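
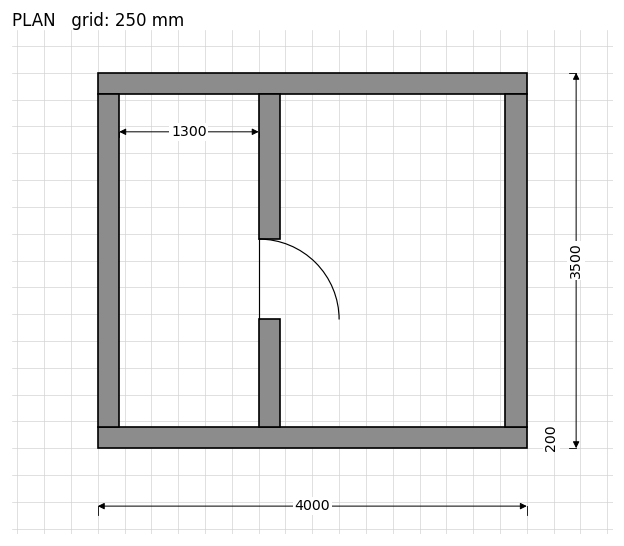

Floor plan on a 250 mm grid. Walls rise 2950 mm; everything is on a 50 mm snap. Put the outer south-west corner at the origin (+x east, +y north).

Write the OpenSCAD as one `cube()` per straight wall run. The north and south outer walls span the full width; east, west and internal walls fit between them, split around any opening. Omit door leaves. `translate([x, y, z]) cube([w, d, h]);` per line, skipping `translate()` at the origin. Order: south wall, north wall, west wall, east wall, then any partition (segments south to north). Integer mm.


cube([4000, 200, 2950]);
translate([0, 3300, 0]) cube([4000, 200, 2950]);
translate([0, 200, 0]) cube([200, 3100, 2950]);
translate([3800, 200, 0]) cube([200, 3100, 2950]);
translate([1500, 200, 0]) cube([200, 1000, 2950]);
translate([1500, 1950, 0]) cube([200, 1350, 2950]);


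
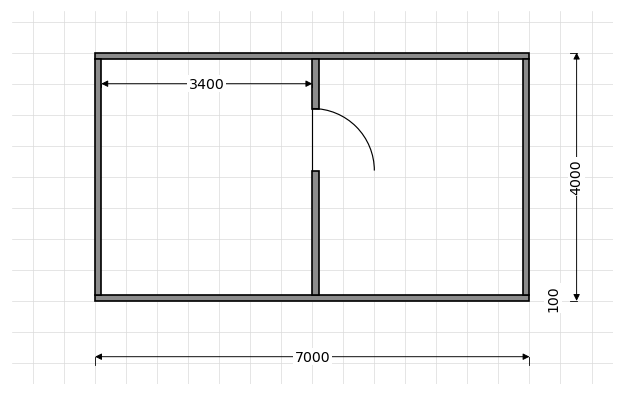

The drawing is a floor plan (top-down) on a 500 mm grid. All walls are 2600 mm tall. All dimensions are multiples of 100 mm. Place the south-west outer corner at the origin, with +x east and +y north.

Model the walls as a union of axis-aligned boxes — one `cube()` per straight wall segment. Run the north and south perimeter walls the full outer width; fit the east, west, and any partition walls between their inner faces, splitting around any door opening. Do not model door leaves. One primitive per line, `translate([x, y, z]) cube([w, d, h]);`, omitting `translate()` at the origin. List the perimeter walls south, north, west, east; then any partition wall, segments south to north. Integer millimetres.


cube([7000, 100, 2600]);
translate([0, 3900, 0]) cube([7000, 100, 2600]);
translate([0, 100, 0]) cube([100, 3800, 2600]);
translate([6900, 100, 0]) cube([100, 3800, 2600]);
translate([3500, 100, 0]) cube([100, 2000, 2600]);
translate([3500, 3100, 0]) cube([100, 800, 2600]);


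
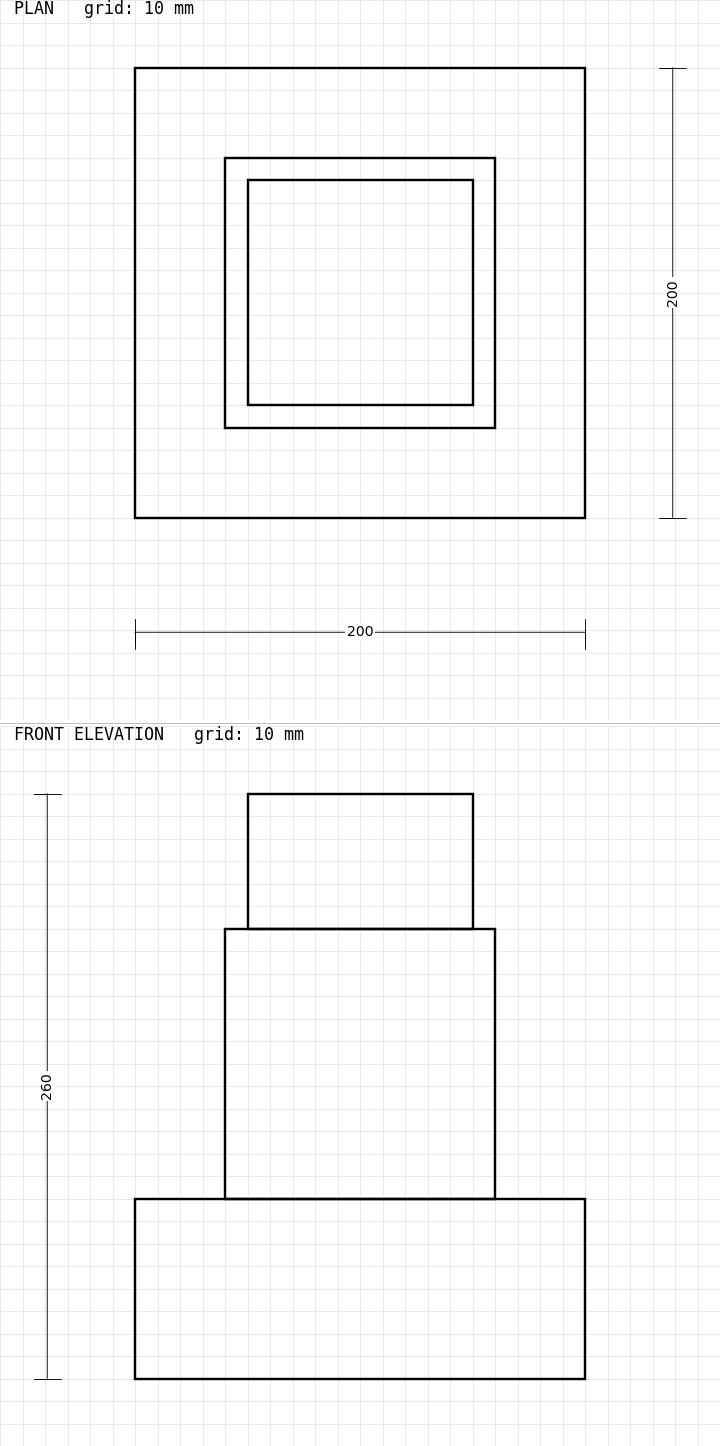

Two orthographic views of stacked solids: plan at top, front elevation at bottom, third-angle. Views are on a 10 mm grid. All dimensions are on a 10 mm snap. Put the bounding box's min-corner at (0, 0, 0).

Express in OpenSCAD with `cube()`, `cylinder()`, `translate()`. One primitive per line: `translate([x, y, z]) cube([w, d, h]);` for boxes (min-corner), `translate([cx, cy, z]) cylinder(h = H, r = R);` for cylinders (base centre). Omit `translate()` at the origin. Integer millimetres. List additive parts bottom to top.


cube([200, 200, 80]);
translate([40, 40, 80]) cube([120, 120, 120]);
translate([50, 50, 200]) cube([100, 100, 60]);


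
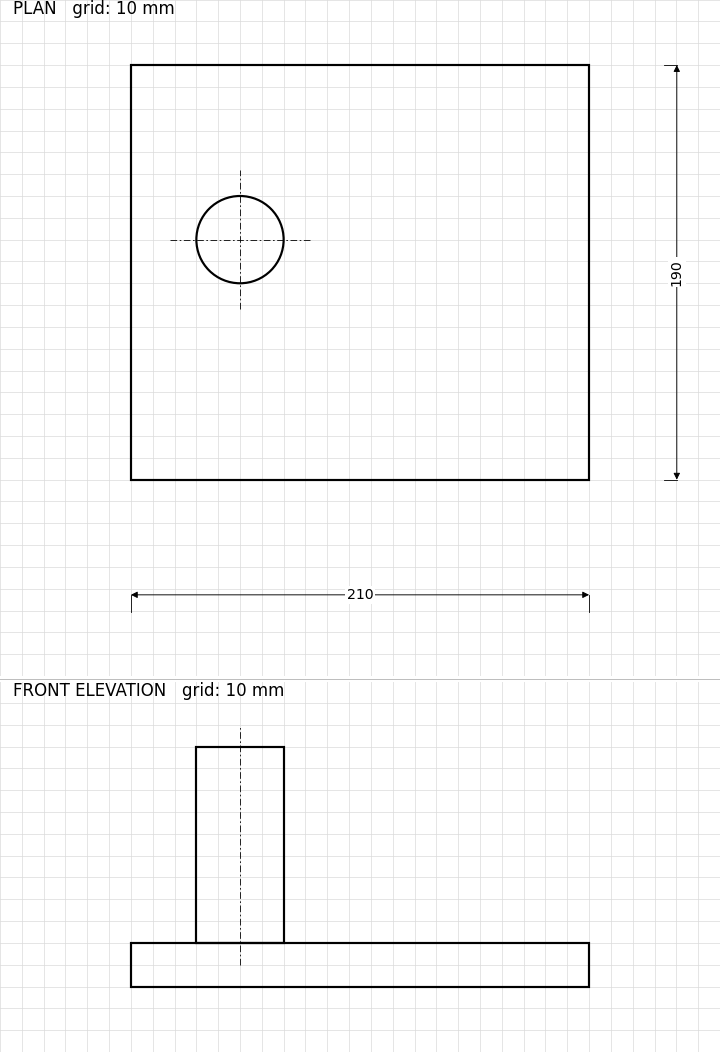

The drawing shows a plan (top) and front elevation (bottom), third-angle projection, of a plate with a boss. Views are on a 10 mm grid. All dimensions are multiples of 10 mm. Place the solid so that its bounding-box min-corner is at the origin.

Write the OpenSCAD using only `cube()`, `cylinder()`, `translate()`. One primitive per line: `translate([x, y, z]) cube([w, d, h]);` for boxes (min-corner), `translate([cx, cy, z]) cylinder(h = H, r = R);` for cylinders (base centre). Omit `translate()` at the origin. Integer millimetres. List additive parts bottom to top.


cube([210, 190, 20]);
translate([50, 110, 20]) cylinder(h = 90, r = 20);


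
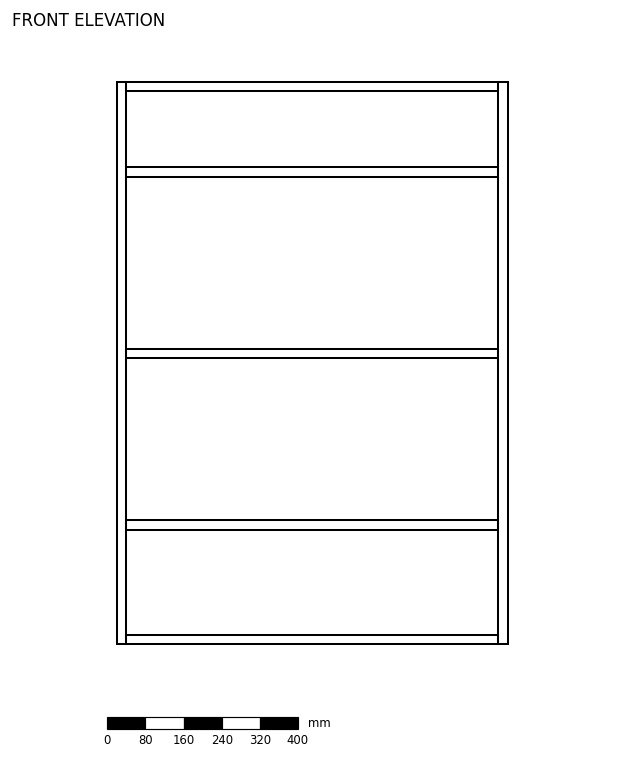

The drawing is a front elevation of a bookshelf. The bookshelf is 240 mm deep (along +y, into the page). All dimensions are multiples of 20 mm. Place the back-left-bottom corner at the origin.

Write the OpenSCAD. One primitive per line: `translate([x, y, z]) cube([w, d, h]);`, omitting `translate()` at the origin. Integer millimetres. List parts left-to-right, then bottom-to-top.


cube([20, 240, 1180]);
translate([20, 0, 0]) cube([780, 240, 20]);
translate([20, 0, 240]) cube([780, 240, 20]);
translate([20, 0, 600]) cube([780, 240, 20]);
translate([20, 0, 980]) cube([780, 240, 20]);
translate([20, 0, 1160]) cube([780, 240, 20]);
translate([800, 0, 0]) cube([20, 240, 1180]);


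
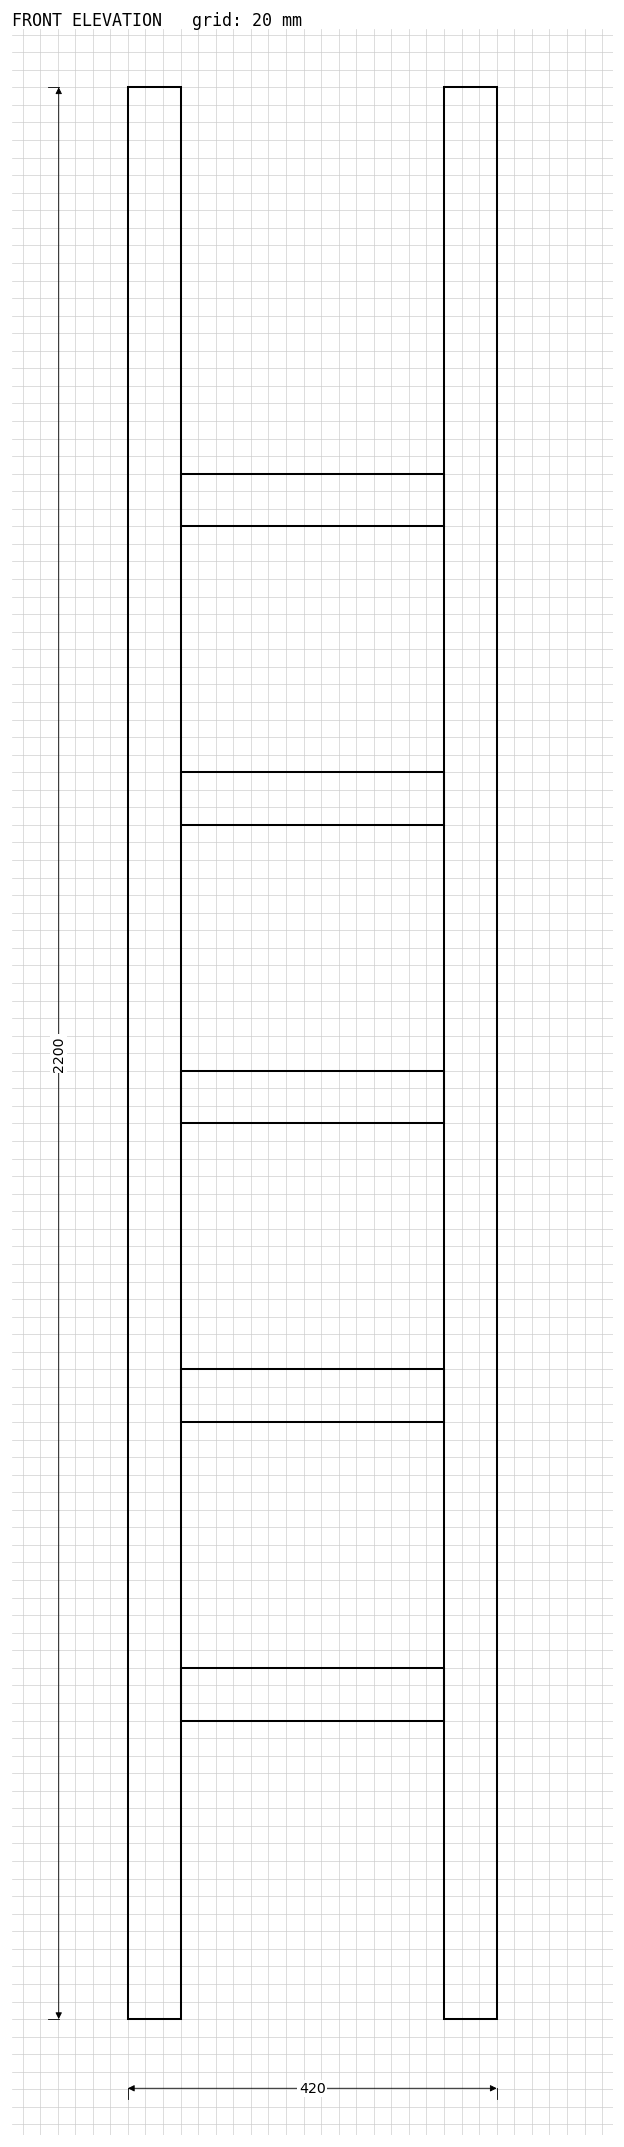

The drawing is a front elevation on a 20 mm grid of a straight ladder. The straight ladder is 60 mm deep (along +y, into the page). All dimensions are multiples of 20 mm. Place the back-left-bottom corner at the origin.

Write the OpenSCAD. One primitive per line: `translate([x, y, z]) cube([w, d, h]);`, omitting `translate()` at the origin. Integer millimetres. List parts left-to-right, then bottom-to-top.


cube([60, 60, 2200]);
translate([60, 0, 340]) cube([300, 60, 60]);
translate([60, 0, 680]) cube([300, 60, 60]);
translate([60, 0, 1020]) cube([300, 60, 60]);
translate([60, 0, 1360]) cube([300, 60, 60]);
translate([60, 0, 1700]) cube([300, 60, 60]);
translate([360, 0, 0]) cube([60, 60, 2200]);


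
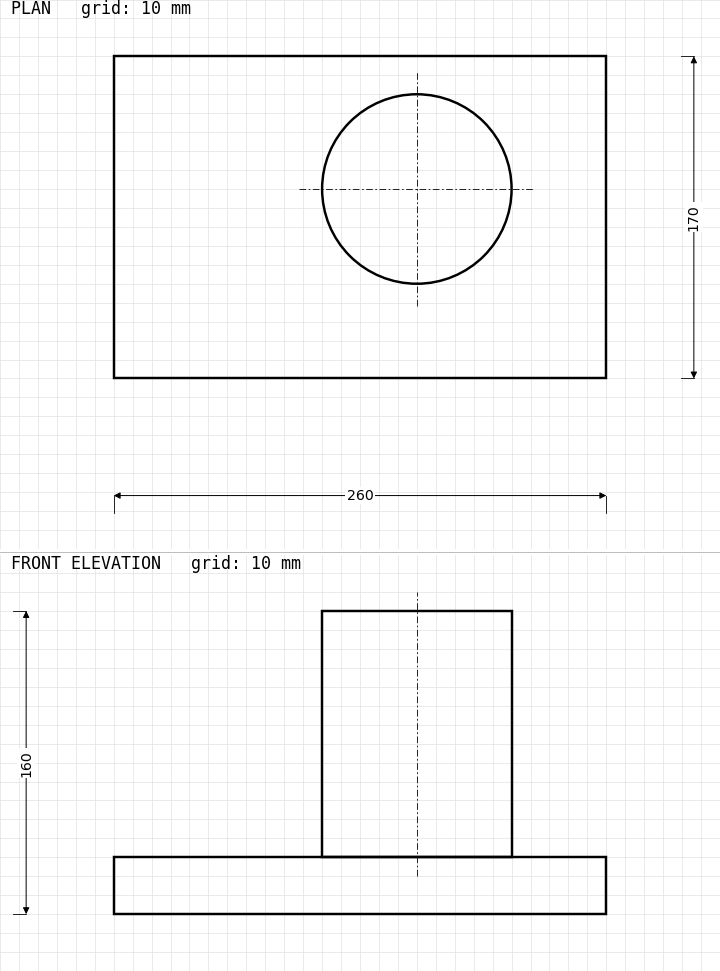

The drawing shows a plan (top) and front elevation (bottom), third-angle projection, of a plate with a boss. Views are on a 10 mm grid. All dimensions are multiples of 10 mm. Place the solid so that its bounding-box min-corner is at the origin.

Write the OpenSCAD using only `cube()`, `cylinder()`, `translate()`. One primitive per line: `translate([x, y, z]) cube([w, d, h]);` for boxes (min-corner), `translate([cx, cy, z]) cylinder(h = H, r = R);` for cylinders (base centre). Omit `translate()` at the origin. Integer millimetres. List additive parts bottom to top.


cube([260, 170, 30]);
translate([160, 100, 30]) cylinder(h = 130, r = 50);


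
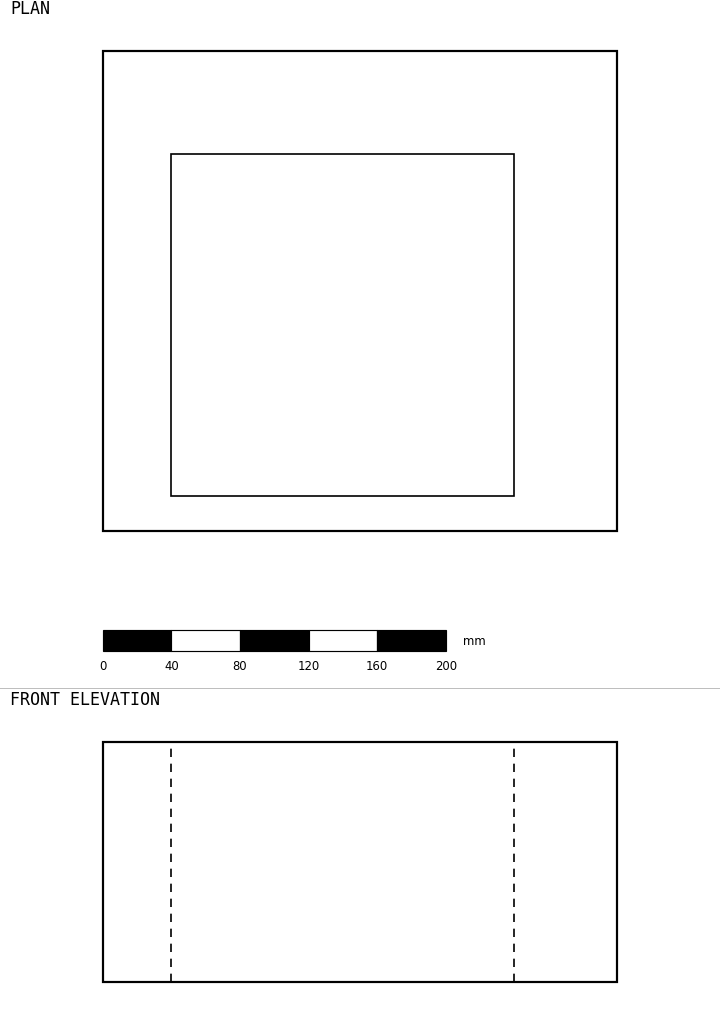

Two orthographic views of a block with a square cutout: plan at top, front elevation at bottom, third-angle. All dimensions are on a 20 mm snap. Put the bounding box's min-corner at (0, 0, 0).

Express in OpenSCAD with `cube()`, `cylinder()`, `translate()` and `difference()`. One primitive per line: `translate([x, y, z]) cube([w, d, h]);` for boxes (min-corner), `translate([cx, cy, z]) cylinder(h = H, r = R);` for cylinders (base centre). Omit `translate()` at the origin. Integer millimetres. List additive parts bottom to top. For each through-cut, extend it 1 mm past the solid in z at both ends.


difference() {
  cube([300, 280, 140]);
  translate([40, 20, -1]) cube([200, 200, 142]);
}


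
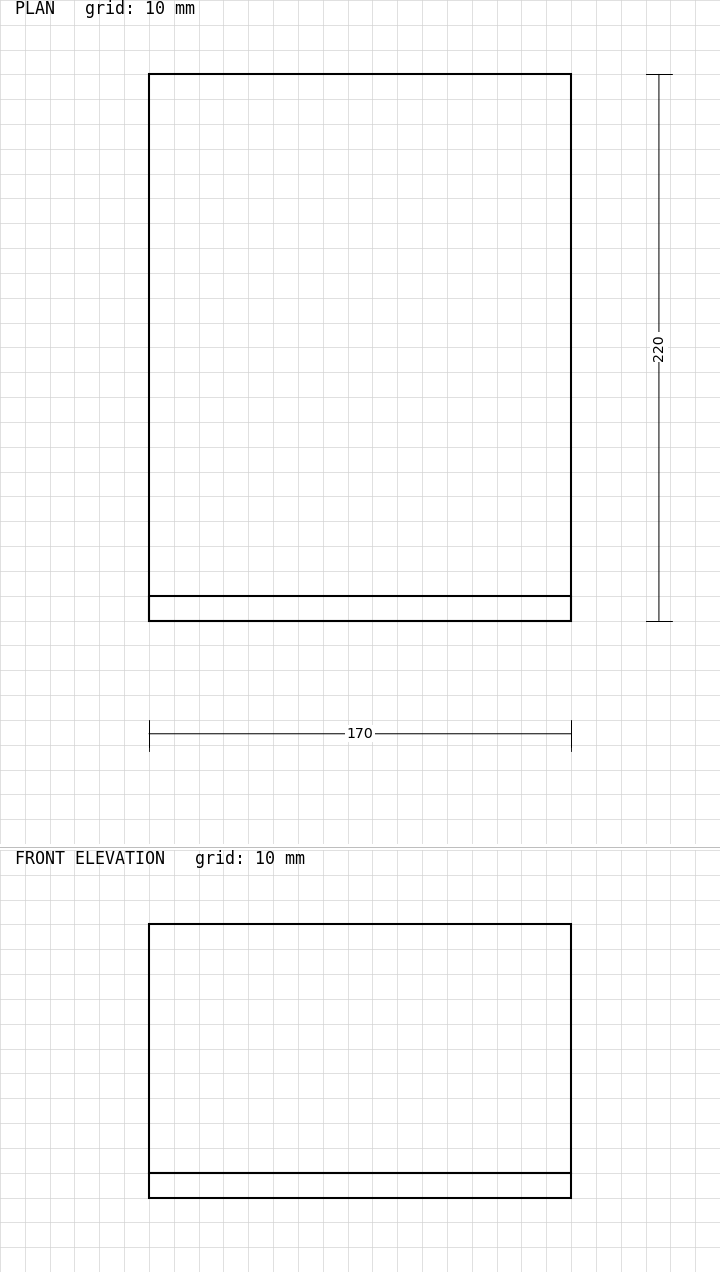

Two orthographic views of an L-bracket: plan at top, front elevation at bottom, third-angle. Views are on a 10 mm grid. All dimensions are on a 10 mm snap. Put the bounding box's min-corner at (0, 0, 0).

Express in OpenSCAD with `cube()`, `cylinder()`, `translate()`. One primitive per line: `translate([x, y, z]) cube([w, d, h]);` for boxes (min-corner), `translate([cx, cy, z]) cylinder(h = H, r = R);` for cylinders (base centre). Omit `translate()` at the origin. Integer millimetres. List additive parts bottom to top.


cube([170, 220, 10]);
translate([0, 0, 10]) cube([170, 10, 100]);


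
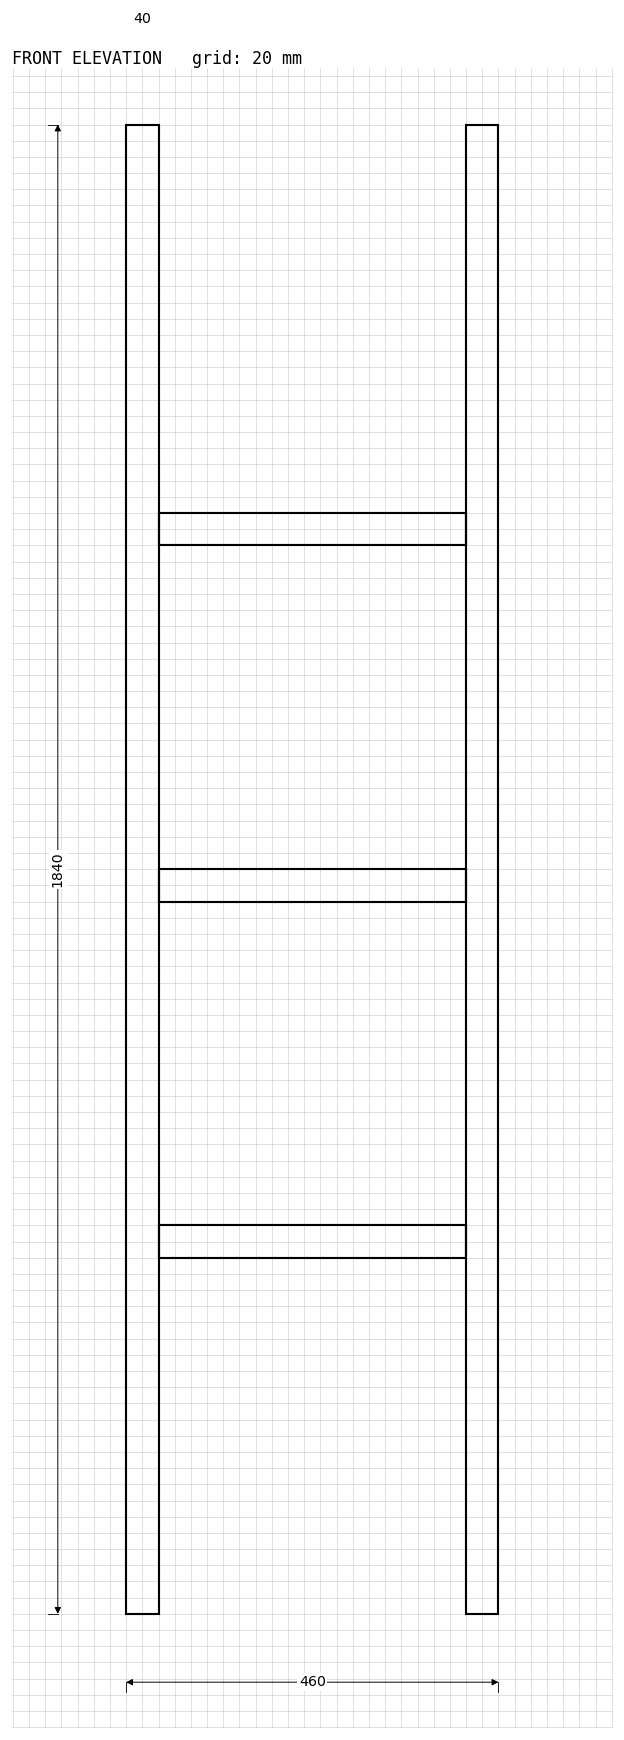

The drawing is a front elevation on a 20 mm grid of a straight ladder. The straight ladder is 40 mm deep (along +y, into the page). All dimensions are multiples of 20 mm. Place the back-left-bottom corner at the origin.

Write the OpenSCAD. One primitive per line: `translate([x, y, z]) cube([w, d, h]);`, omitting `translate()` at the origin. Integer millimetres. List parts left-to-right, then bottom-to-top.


cube([40, 40, 1840]);
translate([40, 0, 440]) cube([380, 40, 40]);
translate([40, 0, 880]) cube([380, 40, 40]);
translate([40, 0, 1320]) cube([380, 40, 40]);
translate([420, 0, 0]) cube([40, 40, 1840]);


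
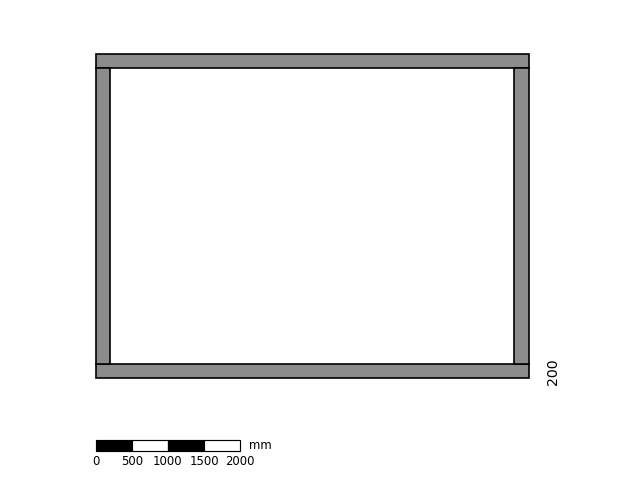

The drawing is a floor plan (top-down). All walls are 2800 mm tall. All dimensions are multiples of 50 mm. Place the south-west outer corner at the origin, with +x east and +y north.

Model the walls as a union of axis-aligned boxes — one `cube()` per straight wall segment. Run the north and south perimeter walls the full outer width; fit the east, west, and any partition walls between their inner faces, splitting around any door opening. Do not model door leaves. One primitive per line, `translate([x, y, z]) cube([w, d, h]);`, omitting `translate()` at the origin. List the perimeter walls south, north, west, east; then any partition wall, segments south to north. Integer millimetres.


cube([6000, 200, 2800]);
translate([0, 4300, 0]) cube([6000, 200, 2800]);
translate([0, 200, 0]) cube([200, 4100, 2800]);
translate([5800, 200, 0]) cube([200, 4100, 2800]);


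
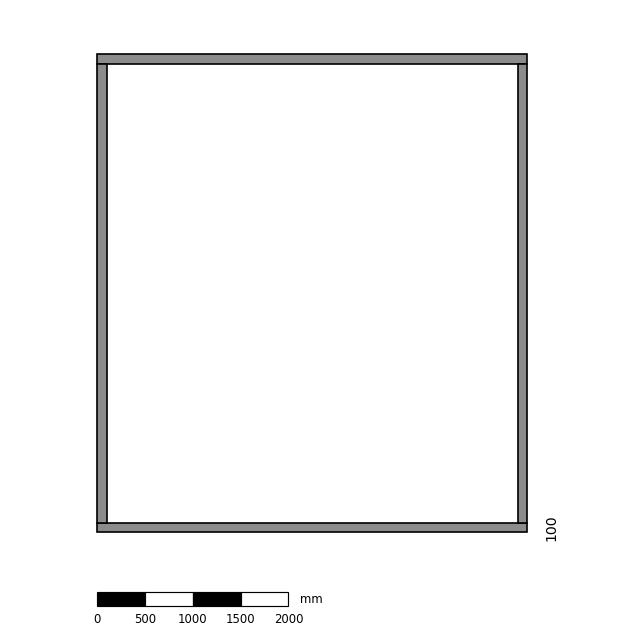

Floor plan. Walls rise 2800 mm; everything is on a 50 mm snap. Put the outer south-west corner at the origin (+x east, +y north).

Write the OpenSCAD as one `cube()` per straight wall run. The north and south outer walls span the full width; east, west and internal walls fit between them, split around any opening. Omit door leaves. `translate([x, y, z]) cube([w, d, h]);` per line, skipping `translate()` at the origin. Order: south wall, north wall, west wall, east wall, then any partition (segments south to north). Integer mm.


cube([4500, 100, 2800]);
translate([0, 4900, 0]) cube([4500, 100, 2800]);
translate([0, 100, 0]) cube([100, 4800, 2800]);
translate([4400, 100, 0]) cube([100, 4800, 2800]);


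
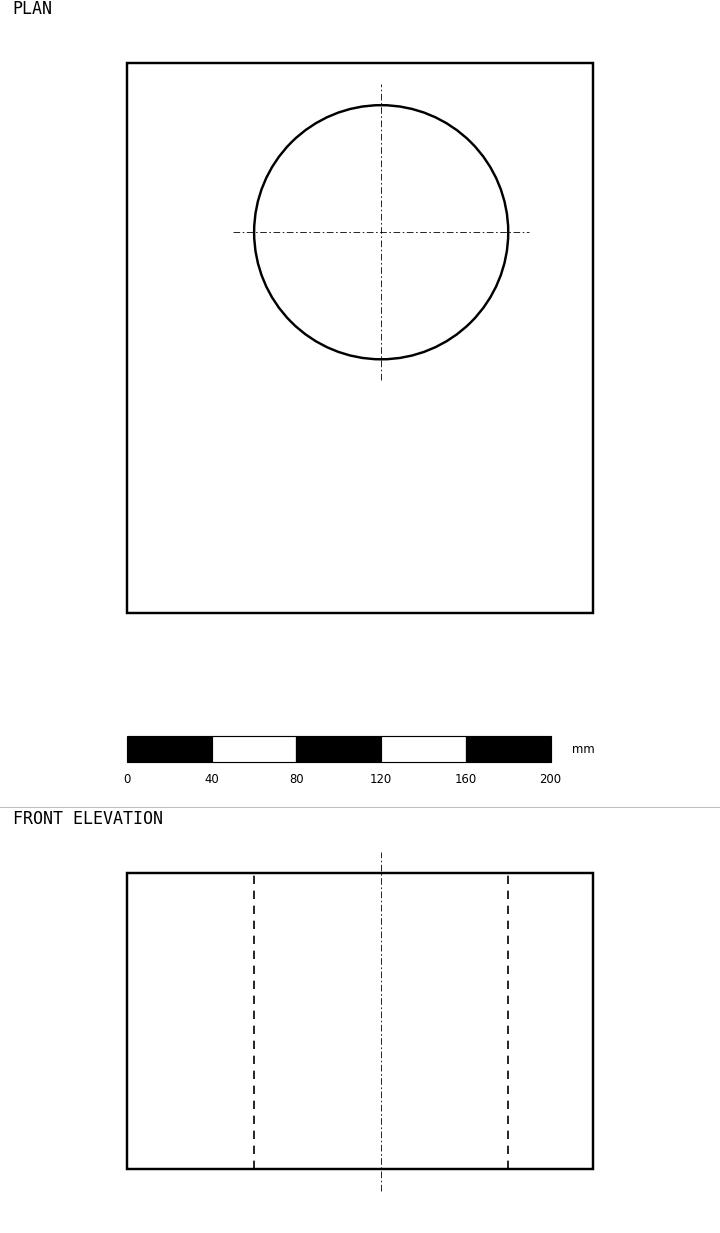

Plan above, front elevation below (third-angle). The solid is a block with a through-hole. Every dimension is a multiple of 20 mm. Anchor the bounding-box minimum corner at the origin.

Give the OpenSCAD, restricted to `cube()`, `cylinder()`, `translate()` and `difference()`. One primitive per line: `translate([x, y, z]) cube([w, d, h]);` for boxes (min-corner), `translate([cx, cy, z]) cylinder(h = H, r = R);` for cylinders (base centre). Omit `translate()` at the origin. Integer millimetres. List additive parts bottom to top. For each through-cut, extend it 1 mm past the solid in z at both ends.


difference() {
  cube([220, 260, 140]);
  translate([120, 180, -1]) cylinder(h = 142, r = 60);
}


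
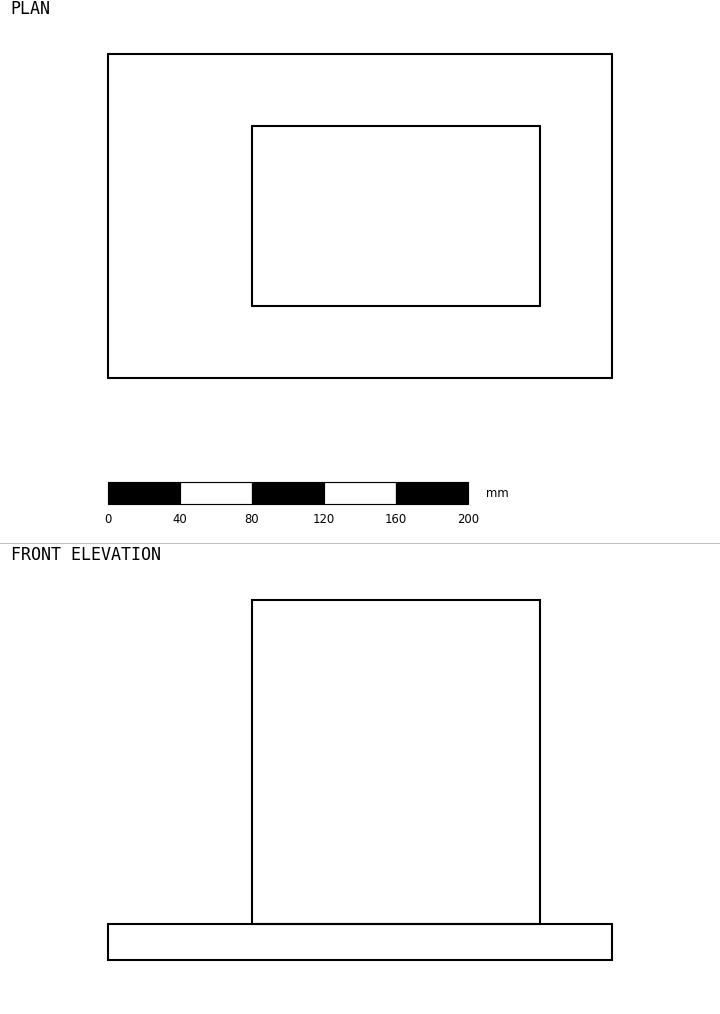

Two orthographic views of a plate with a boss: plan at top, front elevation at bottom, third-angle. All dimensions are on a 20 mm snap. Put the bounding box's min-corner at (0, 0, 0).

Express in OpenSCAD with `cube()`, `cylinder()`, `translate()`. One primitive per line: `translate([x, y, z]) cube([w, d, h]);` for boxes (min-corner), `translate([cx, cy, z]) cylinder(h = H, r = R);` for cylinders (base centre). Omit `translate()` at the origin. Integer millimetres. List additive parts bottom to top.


cube([280, 180, 20]);
translate([80, 40, 20]) cube([160, 100, 180]);


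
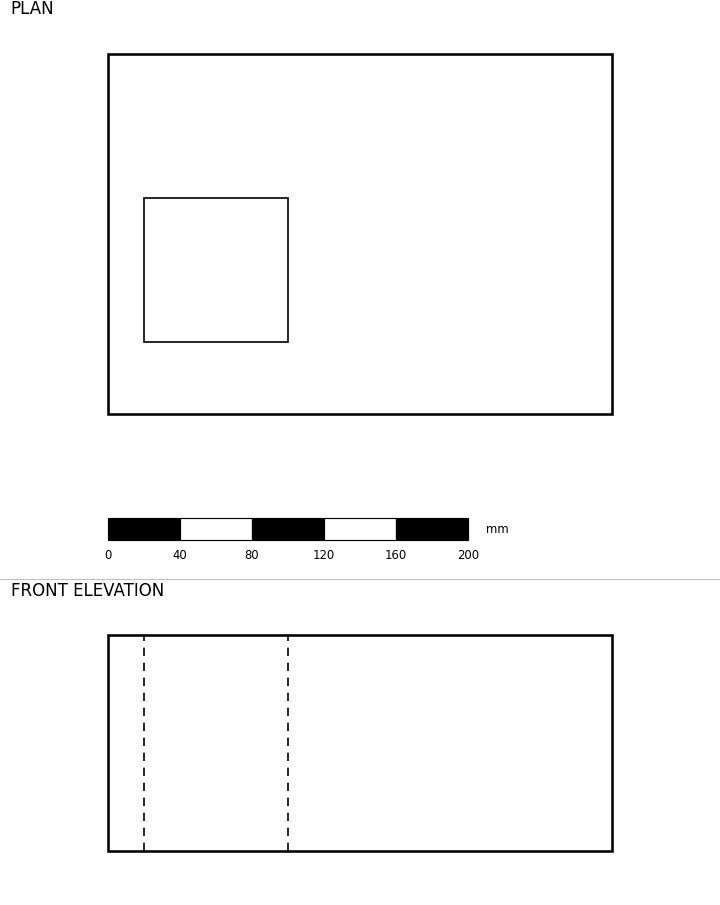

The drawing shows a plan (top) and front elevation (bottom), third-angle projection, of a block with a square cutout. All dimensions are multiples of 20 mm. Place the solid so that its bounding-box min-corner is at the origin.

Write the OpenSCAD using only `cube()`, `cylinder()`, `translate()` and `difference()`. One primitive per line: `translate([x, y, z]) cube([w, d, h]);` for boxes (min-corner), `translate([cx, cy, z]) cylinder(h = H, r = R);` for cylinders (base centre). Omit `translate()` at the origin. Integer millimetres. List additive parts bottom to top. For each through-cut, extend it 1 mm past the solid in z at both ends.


difference() {
  cube([280, 200, 120]);
  translate([20, 40, -1]) cube([80, 80, 122]);
}


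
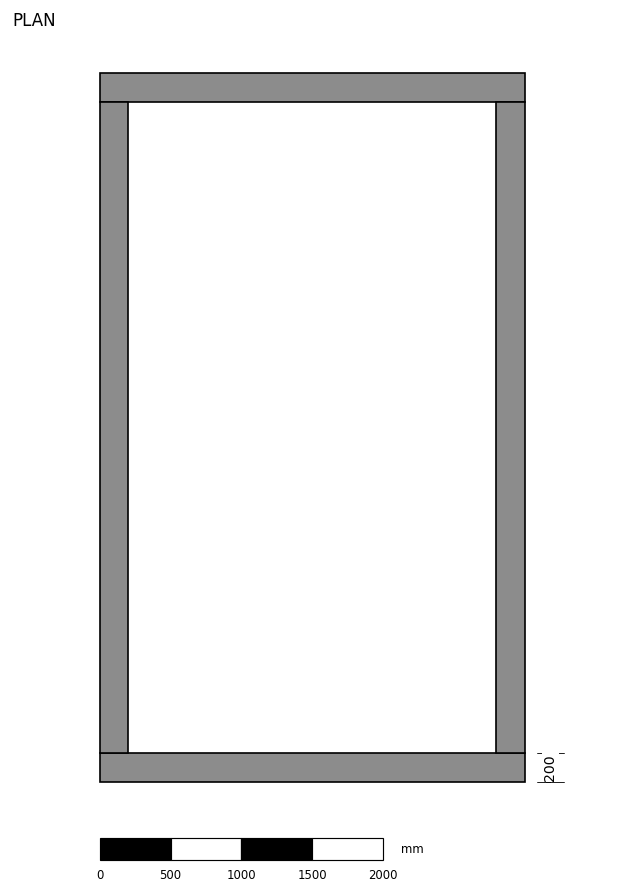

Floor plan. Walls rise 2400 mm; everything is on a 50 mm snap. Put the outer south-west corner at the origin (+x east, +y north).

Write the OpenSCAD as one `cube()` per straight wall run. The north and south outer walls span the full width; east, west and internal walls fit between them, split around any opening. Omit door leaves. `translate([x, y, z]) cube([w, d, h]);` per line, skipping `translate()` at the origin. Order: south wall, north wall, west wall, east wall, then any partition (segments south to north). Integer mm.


cube([3000, 200, 2400]);
translate([0, 4800, 0]) cube([3000, 200, 2400]);
translate([0, 200, 0]) cube([200, 4600, 2400]);
translate([2800, 200, 0]) cube([200, 4600, 2400]);


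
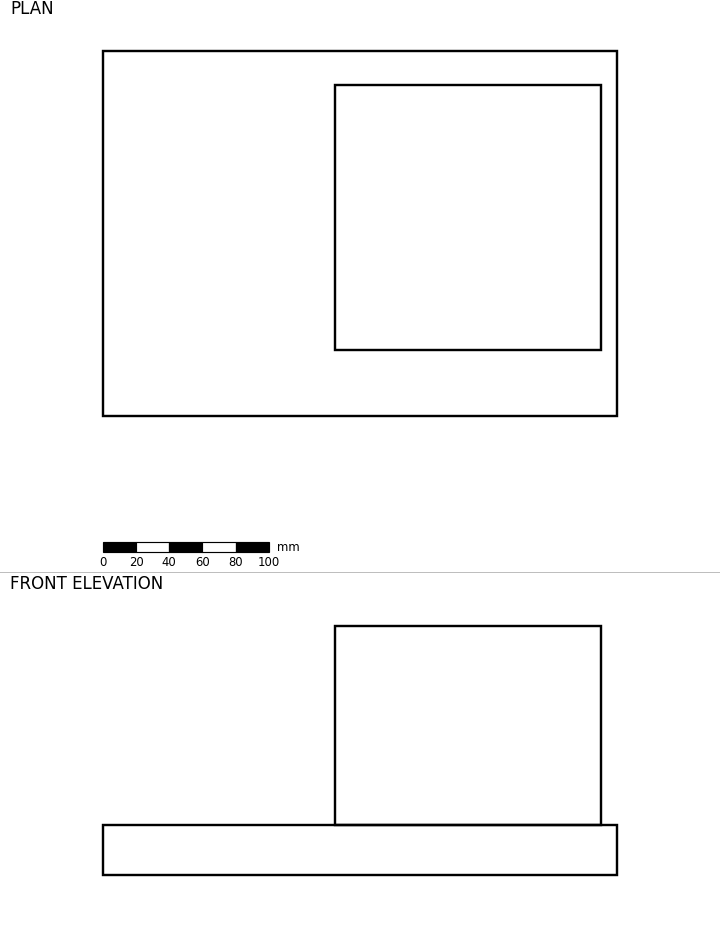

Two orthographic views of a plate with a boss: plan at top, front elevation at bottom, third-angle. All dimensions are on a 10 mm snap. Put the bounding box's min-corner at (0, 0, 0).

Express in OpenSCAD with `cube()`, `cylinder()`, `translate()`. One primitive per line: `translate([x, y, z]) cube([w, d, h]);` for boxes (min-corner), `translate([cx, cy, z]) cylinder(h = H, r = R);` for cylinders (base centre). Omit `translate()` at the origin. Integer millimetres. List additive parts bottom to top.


cube([310, 220, 30]);
translate([140, 40, 30]) cube([160, 160, 120]);


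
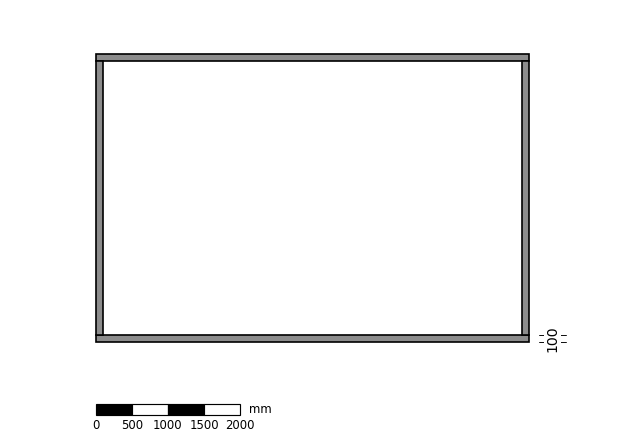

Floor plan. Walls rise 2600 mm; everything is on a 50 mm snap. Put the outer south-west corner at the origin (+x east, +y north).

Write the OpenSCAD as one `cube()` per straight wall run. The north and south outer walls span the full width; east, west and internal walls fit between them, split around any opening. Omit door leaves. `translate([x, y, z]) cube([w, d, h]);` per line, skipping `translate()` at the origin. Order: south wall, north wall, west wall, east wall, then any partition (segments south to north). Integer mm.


cube([6000, 100, 2600]);
translate([0, 3900, 0]) cube([6000, 100, 2600]);
translate([0, 100, 0]) cube([100, 3800, 2600]);
translate([5900, 100, 0]) cube([100, 3800, 2600]);


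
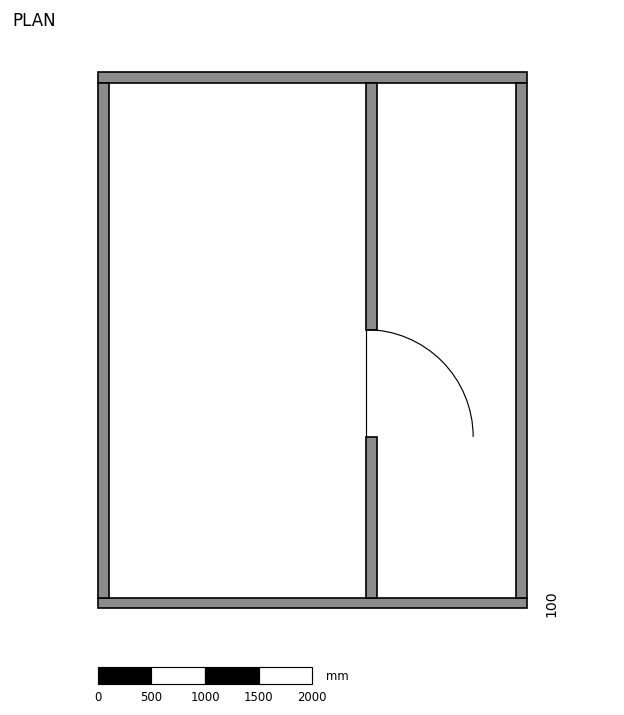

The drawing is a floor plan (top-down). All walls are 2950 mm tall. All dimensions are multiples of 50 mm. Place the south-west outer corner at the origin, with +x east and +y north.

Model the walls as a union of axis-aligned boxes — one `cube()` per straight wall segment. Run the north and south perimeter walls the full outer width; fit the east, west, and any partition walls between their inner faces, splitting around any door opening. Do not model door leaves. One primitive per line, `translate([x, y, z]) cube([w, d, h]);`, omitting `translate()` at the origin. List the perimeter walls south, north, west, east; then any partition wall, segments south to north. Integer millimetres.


cube([4000, 100, 2950]);
translate([0, 4900, 0]) cube([4000, 100, 2950]);
translate([0, 100, 0]) cube([100, 4800, 2950]);
translate([3900, 100, 0]) cube([100, 4800, 2950]);
translate([2500, 100, 0]) cube([100, 1500, 2950]);
translate([2500, 2600, 0]) cube([100, 2300, 2950]);


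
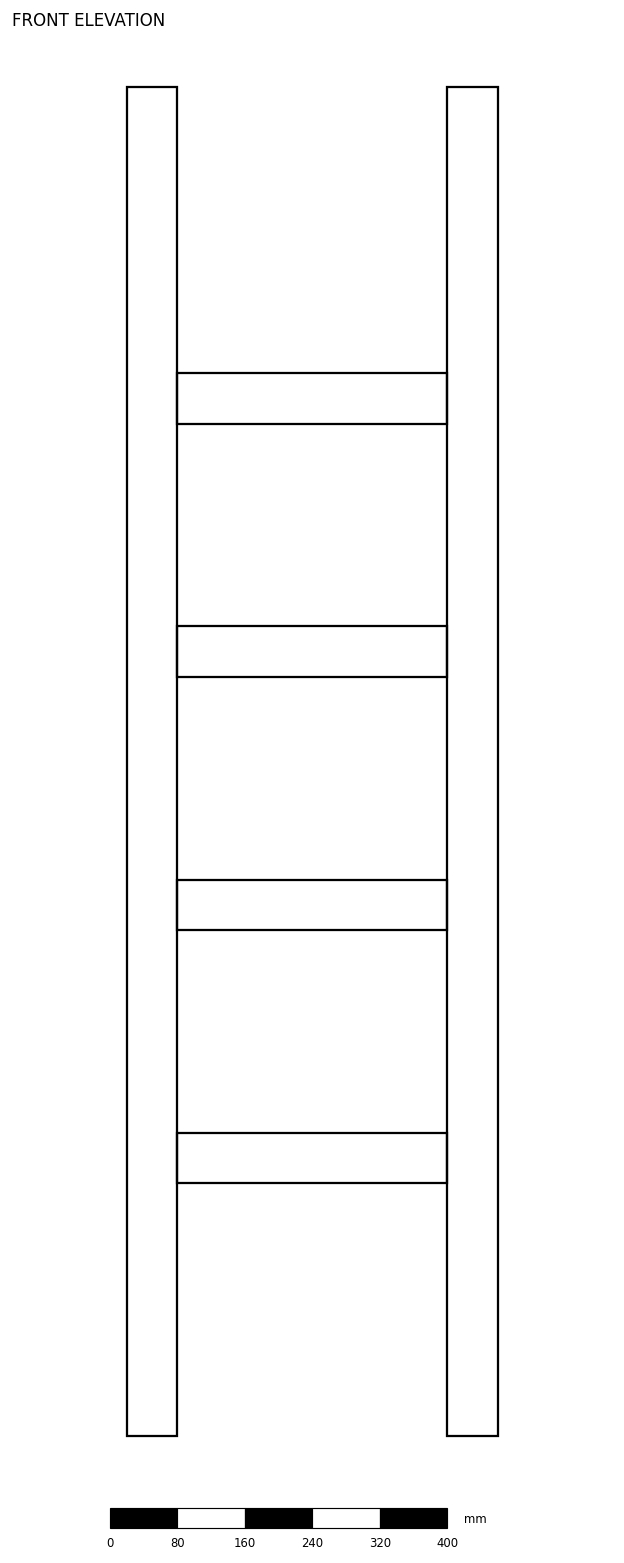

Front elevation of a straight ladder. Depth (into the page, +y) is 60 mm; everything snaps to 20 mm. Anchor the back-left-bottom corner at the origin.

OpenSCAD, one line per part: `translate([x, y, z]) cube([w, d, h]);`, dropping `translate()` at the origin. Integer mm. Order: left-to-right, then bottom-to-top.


cube([60, 60, 1600]);
translate([60, 0, 300]) cube([320, 60, 60]);
translate([60, 0, 600]) cube([320, 60, 60]);
translate([60, 0, 900]) cube([320, 60, 60]);
translate([60, 0, 1200]) cube([320, 60, 60]);
translate([380, 0, 0]) cube([60, 60, 1600]);


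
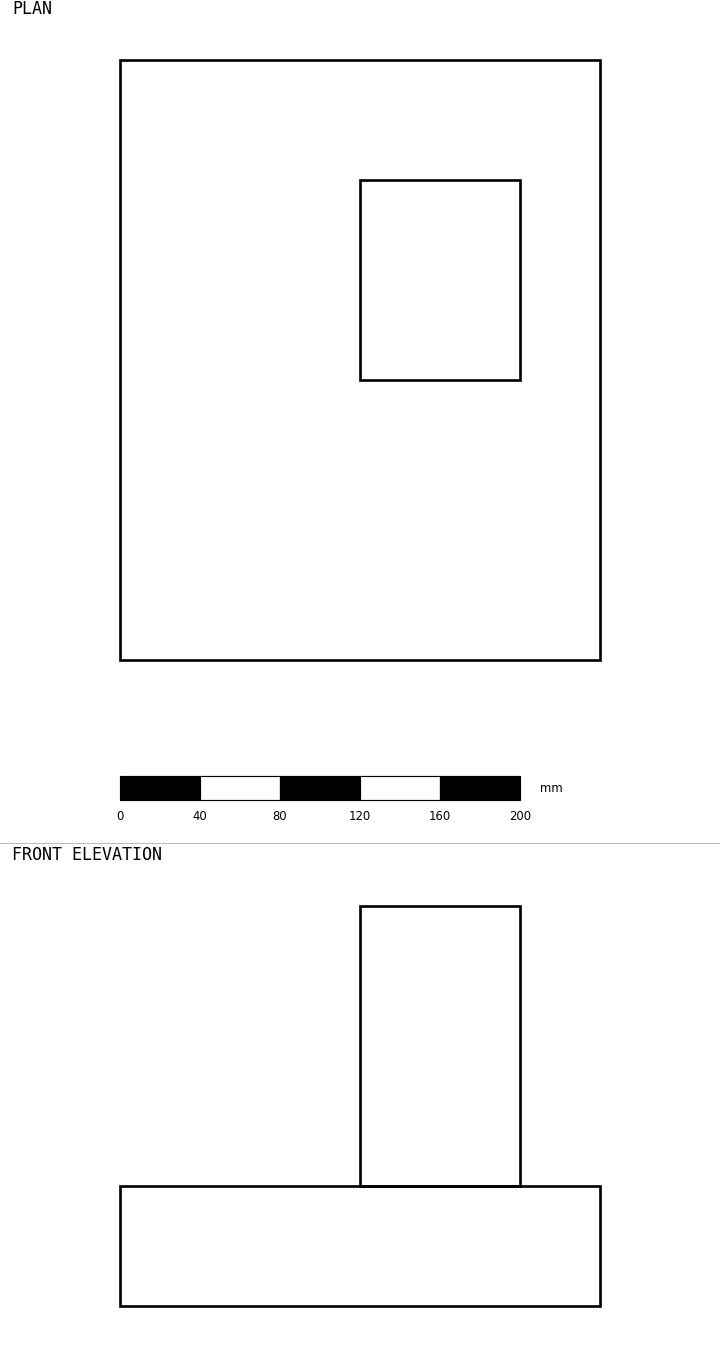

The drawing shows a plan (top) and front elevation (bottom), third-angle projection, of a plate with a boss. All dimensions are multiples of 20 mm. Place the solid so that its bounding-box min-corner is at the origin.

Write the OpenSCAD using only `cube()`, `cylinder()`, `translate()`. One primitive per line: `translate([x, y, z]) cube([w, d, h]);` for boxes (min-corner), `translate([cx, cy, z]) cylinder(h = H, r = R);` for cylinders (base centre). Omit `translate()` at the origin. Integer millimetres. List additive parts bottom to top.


cube([240, 300, 60]);
translate([120, 140, 60]) cube([80, 100, 140]);


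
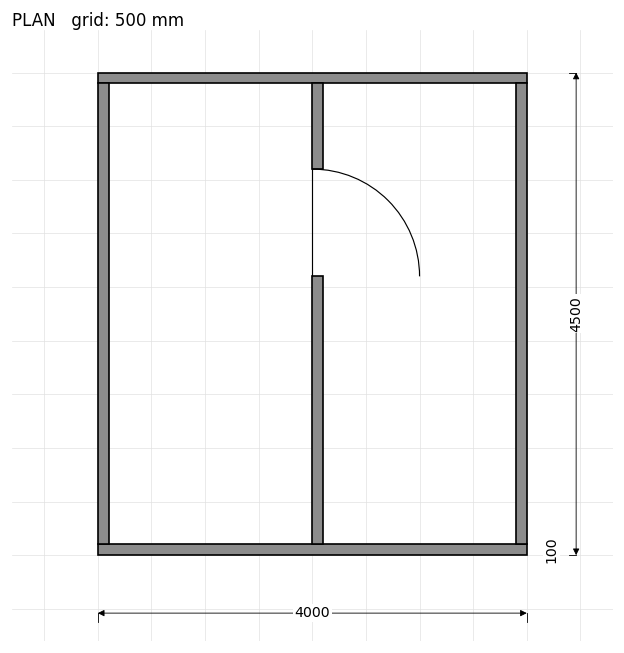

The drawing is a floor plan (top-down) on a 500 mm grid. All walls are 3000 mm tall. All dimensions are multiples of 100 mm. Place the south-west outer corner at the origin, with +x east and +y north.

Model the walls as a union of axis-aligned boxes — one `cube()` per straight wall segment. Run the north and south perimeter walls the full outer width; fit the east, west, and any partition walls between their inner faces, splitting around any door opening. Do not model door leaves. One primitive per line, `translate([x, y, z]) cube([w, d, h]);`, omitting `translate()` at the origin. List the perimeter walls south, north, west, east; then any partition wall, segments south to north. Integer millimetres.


cube([4000, 100, 3000]);
translate([0, 4400, 0]) cube([4000, 100, 3000]);
translate([0, 100, 0]) cube([100, 4300, 3000]);
translate([3900, 100, 0]) cube([100, 4300, 3000]);
translate([2000, 100, 0]) cube([100, 2500, 3000]);
translate([2000, 3600, 0]) cube([100, 800, 3000]);


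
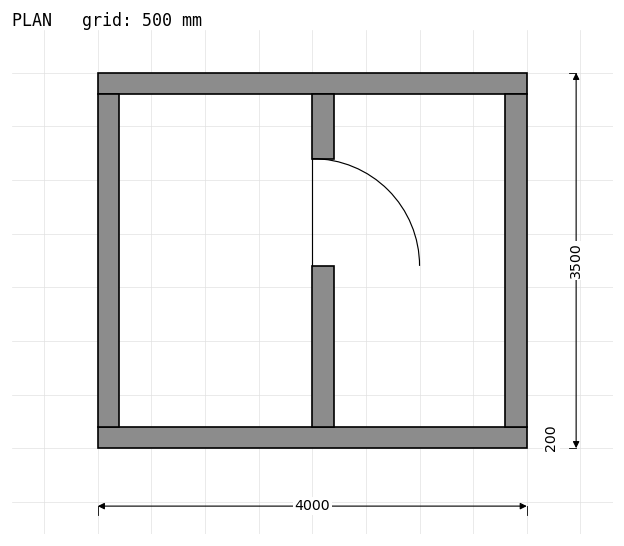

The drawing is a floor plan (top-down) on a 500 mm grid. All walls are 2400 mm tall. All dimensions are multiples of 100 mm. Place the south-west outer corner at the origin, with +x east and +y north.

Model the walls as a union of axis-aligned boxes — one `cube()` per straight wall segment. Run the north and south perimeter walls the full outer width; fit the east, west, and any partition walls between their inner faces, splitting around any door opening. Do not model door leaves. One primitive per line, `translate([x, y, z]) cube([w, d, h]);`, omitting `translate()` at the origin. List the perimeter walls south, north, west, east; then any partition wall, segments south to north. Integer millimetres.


cube([4000, 200, 2400]);
translate([0, 3300, 0]) cube([4000, 200, 2400]);
translate([0, 200, 0]) cube([200, 3100, 2400]);
translate([3800, 200, 0]) cube([200, 3100, 2400]);
translate([2000, 200, 0]) cube([200, 1500, 2400]);
translate([2000, 2700, 0]) cube([200, 600, 2400]);


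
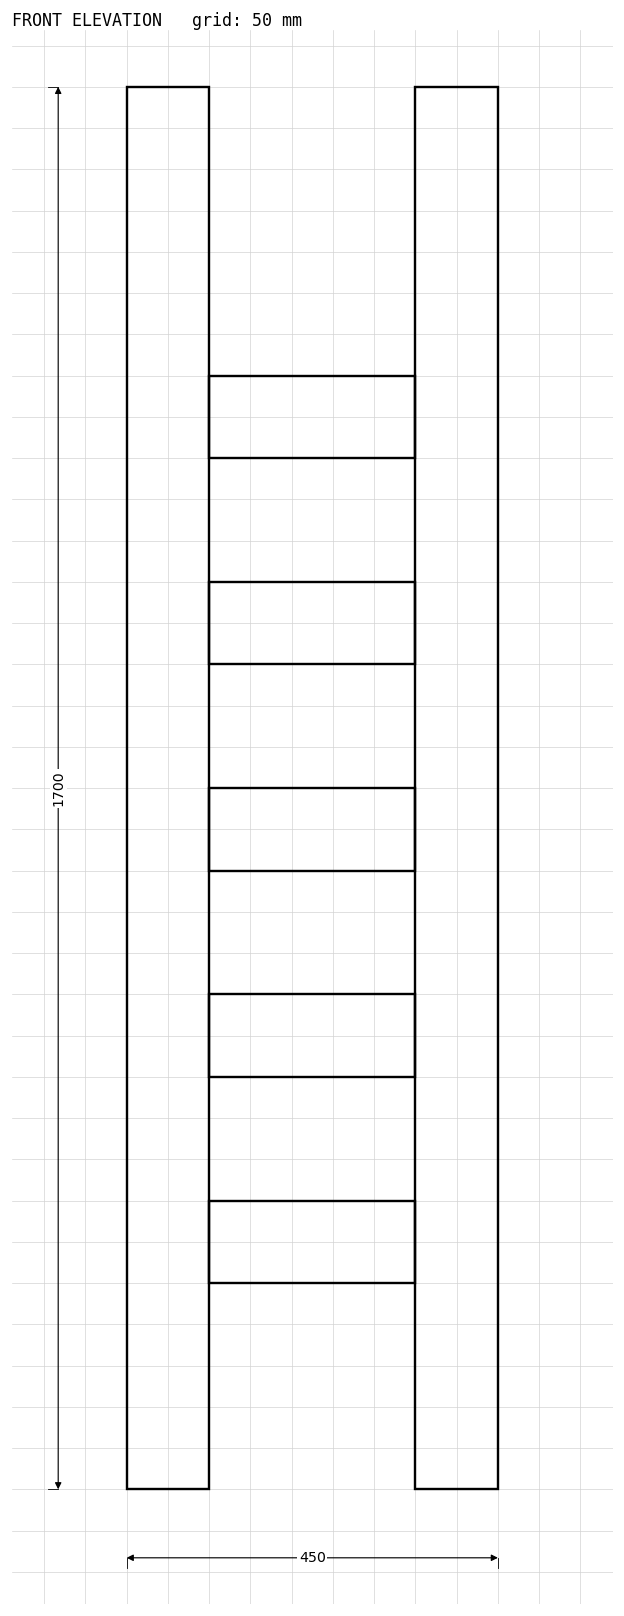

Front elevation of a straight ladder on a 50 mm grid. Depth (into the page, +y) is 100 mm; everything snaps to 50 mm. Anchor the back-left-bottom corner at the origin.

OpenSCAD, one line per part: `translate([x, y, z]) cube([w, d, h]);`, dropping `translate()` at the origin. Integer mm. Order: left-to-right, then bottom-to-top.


cube([100, 100, 1700]);
translate([100, 0, 250]) cube([250, 100, 100]);
translate([100, 0, 500]) cube([250, 100, 100]);
translate([100, 0, 750]) cube([250, 100, 100]);
translate([100, 0, 1000]) cube([250, 100, 100]);
translate([100, 0, 1250]) cube([250, 100, 100]);
translate([350, 0, 0]) cube([100, 100, 1700]);


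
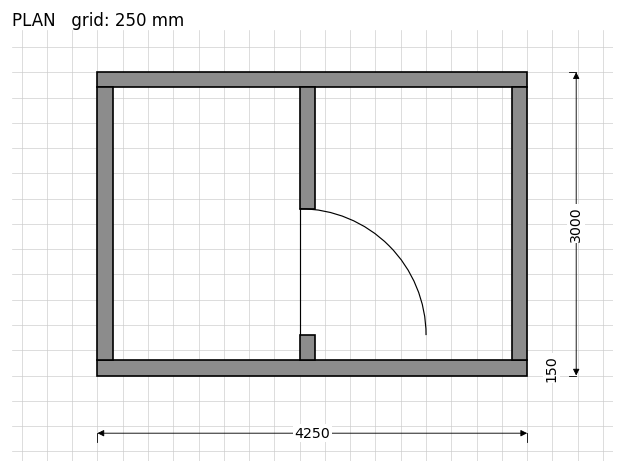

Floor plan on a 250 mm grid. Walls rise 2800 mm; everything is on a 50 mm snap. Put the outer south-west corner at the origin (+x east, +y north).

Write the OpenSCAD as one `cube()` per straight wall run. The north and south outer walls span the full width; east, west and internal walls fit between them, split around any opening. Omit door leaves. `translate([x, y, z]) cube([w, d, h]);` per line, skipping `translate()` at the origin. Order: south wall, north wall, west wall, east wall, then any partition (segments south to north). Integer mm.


cube([4250, 150, 2800]);
translate([0, 2850, 0]) cube([4250, 150, 2800]);
translate([0, 150, 0]) cube([150, 2700, 2800]);
translate([4100, 150, 0]) cube([150, 2700, 2800]);
translate([2000, 150, 0]) cube([150, 250, 2800]);
translate([2000, 1650, 0]) cube([150, 1200, 2800]);


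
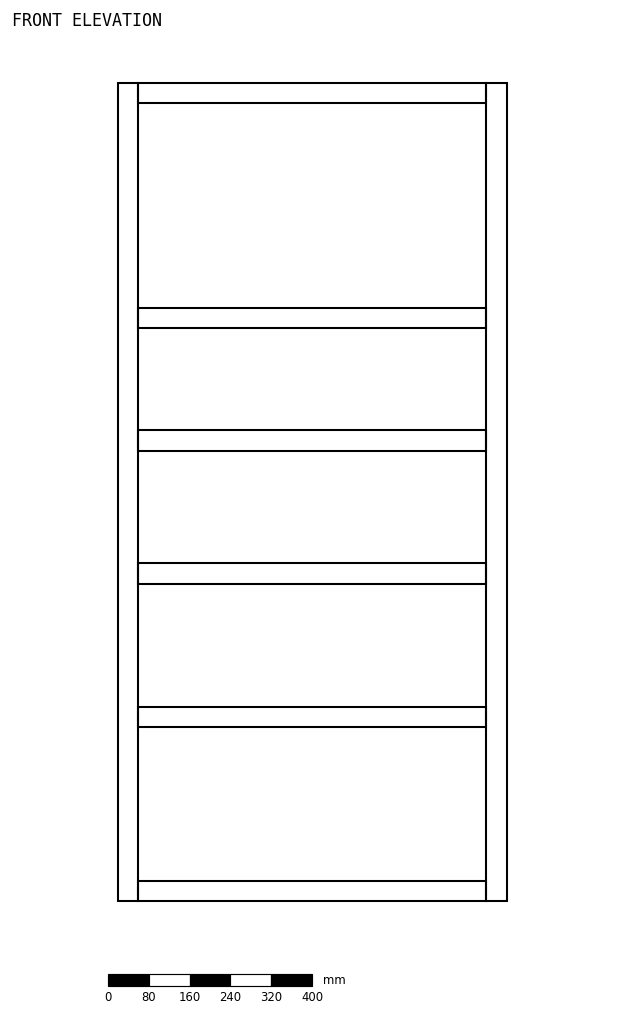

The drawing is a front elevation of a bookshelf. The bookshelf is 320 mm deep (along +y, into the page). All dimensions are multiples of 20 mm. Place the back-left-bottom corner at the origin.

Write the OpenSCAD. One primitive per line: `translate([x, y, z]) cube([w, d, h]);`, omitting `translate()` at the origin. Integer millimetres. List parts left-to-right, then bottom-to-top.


cube([40, 320, 1600]);
translate([40, 0, 0]) cube([680, 320, 40]);
translate([40, 0, 340]) cube([680, 320, 40]);
translate([40, 0, 620]) cube([680, 320, 40]);
translate([40, 0, 880]) cube([680, 320, 40]);
translate([40, 0, 1120]) cube([680, 320, 40]);
translate([40, 0, 1560]) cube([680, 320, 40]);
translate([720, 0, 0]) cube([40, 320, 1600]);


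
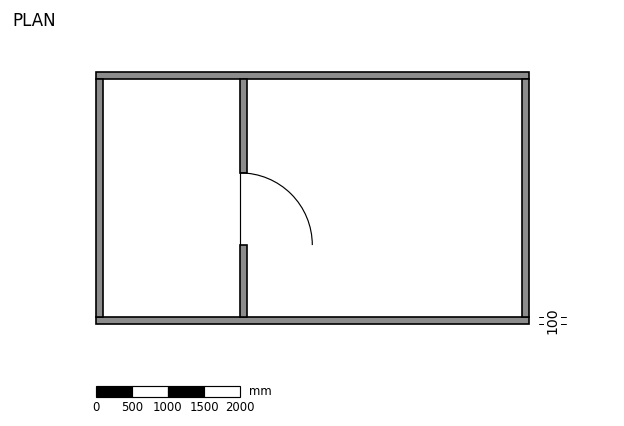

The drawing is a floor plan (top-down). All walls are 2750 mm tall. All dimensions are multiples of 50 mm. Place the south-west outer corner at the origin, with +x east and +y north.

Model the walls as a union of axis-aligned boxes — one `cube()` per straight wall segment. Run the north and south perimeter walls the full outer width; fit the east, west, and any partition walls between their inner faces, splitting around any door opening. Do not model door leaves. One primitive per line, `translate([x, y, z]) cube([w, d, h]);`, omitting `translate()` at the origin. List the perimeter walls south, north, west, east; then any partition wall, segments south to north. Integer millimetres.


cube([6000, 100, 2750]);
translate([0, 3400, 0]) cube([6000, 100, 2750]);
translate([0, 100, 0]) cube([100, 3300, 2750]);
translate([5900, 100, 0]) cube([100, 3300, 2750]);
translate([2000, 100, 0]) cube([100, 1000, 2750]);
translate([2000, 2100, 0]) cube([100, 1300, 2750]);


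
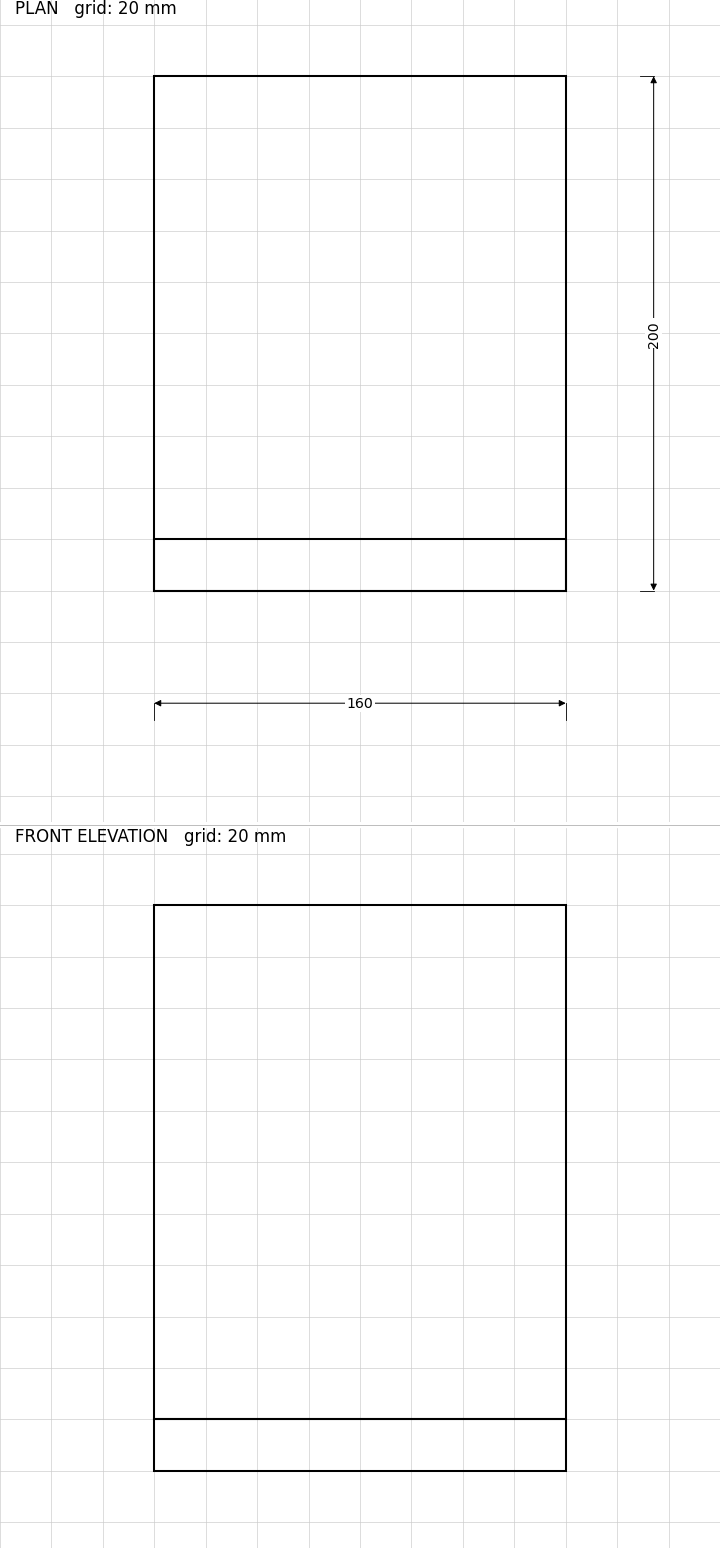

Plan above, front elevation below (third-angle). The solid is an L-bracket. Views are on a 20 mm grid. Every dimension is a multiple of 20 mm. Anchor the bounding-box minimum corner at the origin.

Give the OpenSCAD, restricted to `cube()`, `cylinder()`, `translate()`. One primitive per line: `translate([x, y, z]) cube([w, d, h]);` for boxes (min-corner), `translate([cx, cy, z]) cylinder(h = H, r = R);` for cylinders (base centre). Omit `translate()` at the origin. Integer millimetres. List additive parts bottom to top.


cube([160, 200, 20]);
translate([0, 0, 20]) cube([160, 20, 200]);


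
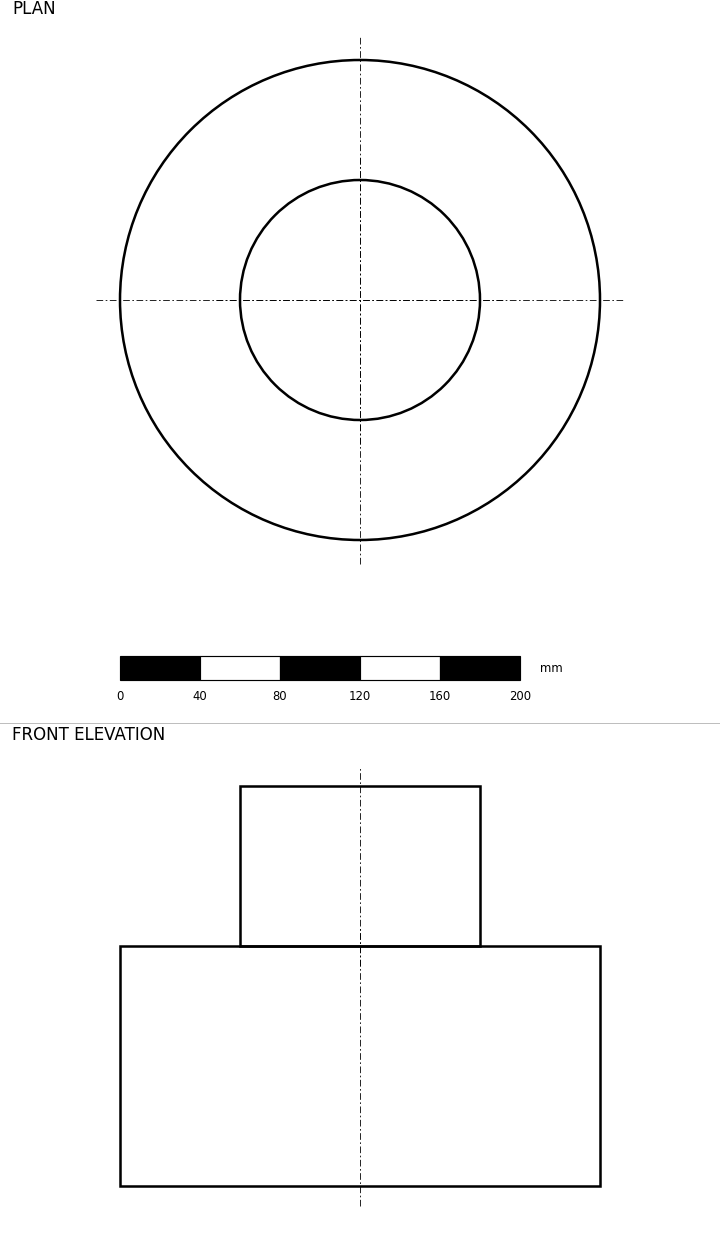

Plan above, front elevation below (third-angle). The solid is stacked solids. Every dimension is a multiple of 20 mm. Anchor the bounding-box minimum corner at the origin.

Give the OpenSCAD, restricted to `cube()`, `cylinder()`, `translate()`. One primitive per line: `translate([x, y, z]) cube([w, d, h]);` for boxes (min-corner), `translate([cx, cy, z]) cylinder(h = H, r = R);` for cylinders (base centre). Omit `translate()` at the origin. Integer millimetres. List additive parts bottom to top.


translate([120, 120, 0]) cylinder(h = 120, r = 120);
translate([120, 120, 120]) cylinder(h = 80, r = 60);


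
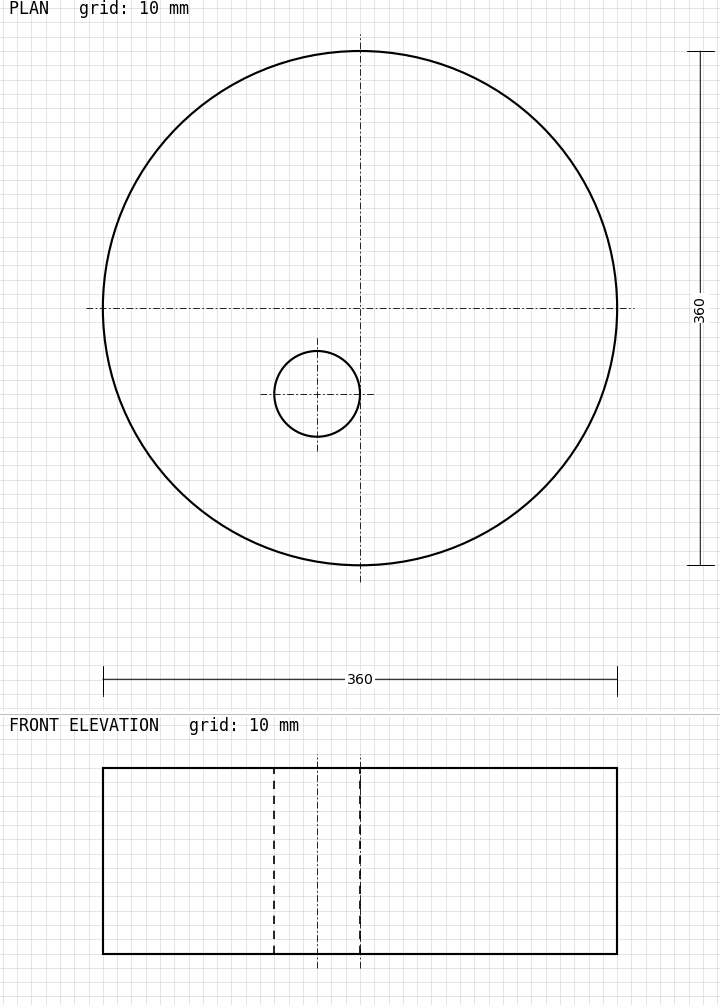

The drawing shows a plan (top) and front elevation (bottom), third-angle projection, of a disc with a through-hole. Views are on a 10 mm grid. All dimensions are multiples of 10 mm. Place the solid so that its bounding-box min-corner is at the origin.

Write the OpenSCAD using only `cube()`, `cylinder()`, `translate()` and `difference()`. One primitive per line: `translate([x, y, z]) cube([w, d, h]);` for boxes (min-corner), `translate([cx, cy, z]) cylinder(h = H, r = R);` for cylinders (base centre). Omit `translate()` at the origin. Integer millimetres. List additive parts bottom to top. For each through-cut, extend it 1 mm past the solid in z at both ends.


difference() {
  translate([180, 180, 0]) cylinder(h = 130, r = 180);
  translate([150, 120, -1]) cylinder(h = 132, r = 30);
}


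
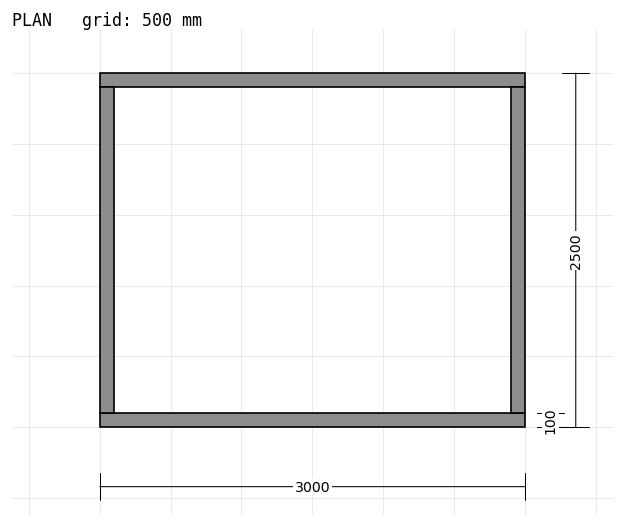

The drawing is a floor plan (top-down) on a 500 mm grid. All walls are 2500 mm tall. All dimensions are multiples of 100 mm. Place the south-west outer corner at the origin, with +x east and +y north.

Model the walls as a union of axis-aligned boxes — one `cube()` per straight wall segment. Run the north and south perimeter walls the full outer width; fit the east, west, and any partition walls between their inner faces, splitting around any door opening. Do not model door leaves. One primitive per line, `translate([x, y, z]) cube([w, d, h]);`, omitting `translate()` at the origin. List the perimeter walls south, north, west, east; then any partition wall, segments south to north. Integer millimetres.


cube([3000, 100, 2500]);
translate([0, 2400, 0]) cube([3000, 100, 2500]);
translate([0, 100, 0]) cube([100, 2300, 2500]);
translate([2900, 100, 0]) cube([100, 2300, 2500]);


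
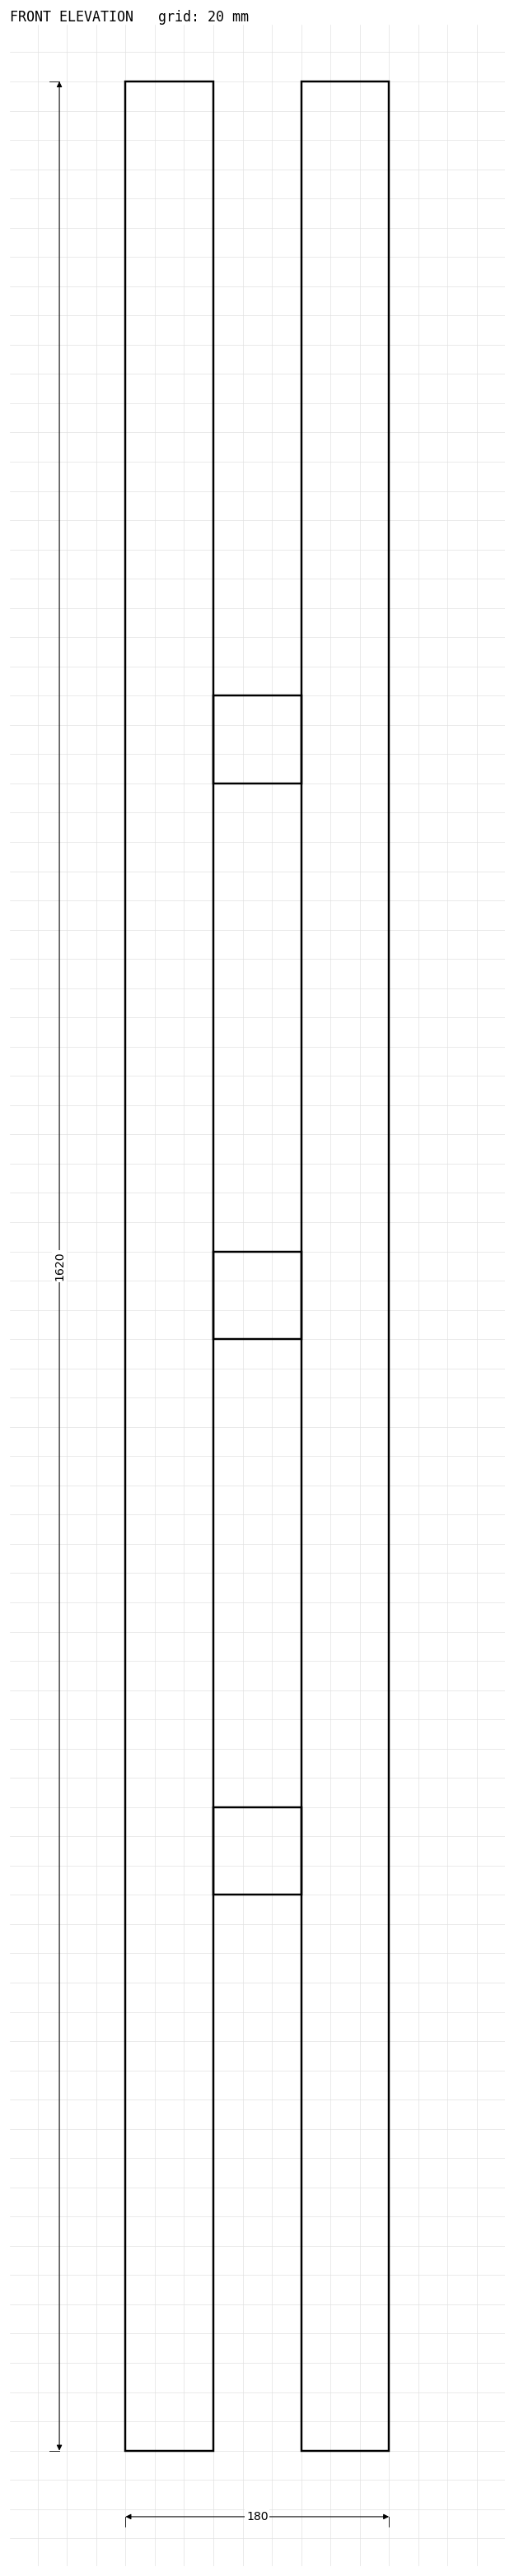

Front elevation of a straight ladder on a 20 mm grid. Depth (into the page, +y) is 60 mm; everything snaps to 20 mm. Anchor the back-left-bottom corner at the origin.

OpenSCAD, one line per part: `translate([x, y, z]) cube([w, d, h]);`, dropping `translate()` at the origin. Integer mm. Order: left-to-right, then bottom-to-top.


cube([60, 60, 1620]);
translate([60, 0, 380]) cube([60, 60, 60]);
translate([60, 0, 760]) cube([60, 60, 60]);
translate([60, 0, 1140]) cube([60, 60, 60]);
translate([120, 0, 0]) cube([60, 60, 1620]);


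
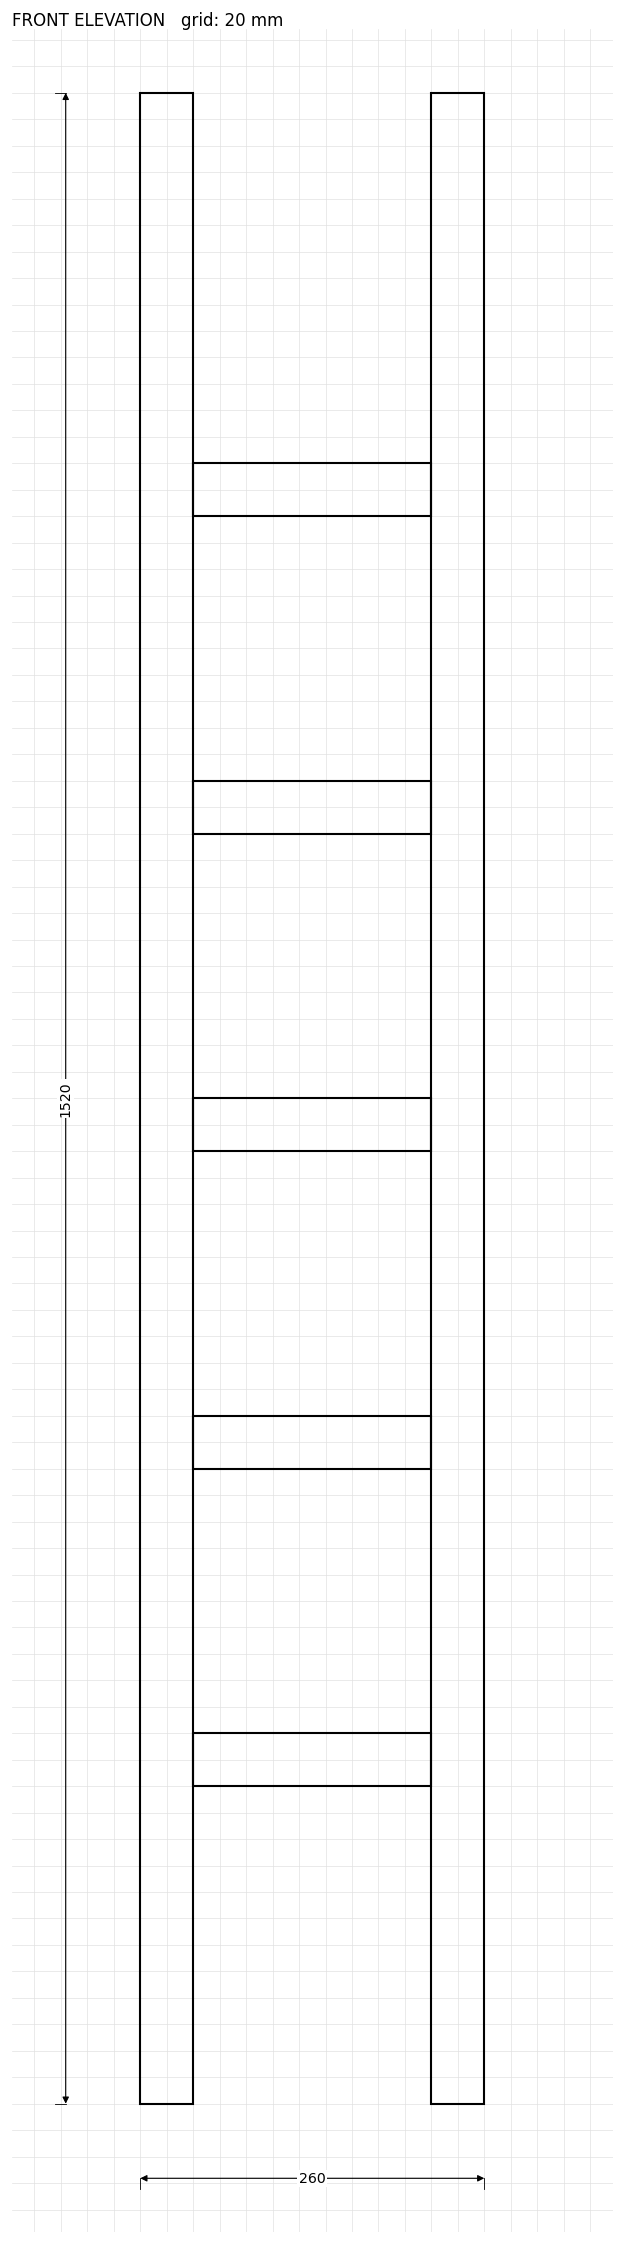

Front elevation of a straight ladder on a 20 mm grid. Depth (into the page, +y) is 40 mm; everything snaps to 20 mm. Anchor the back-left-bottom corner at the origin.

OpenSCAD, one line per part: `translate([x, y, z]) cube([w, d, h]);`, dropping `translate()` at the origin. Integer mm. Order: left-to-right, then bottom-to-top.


cube([40, 40, 1520]);
translate([40, 0, 240]) cube([180, 40, 40]);
translate([40, 0, 480]) cube([180, 40, 40]);
translate([40, 0, 720]) cube([180, 40, 40]);
translate([40, 0, 960]) cube([180, 40, 40]);
translate([40, 0, 1200]) cube([180, 40, 40]);
translate([220, 0, 0]) cube([40, 40, 1520]);
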